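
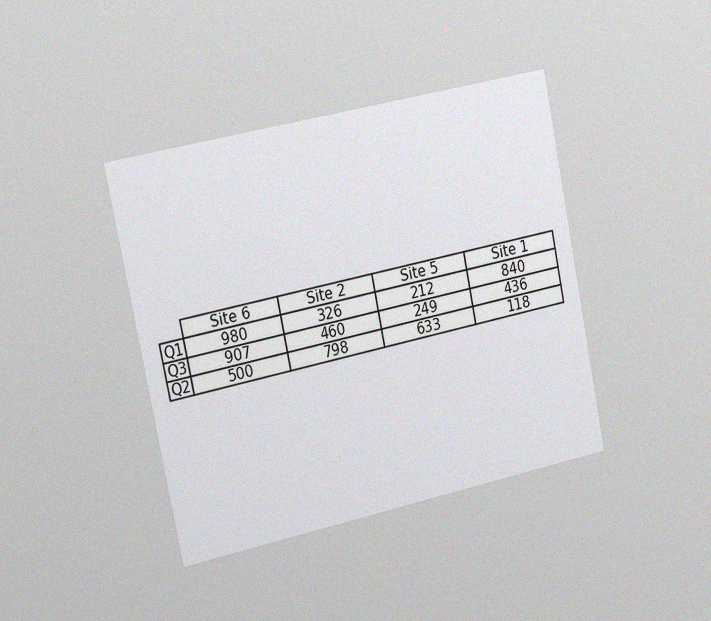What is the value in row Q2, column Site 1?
118

The chart is tilted about 12° counter-clockwise and viewed slightly from the left, with some photo noise. The (Q2, Site 1) cell reads 118.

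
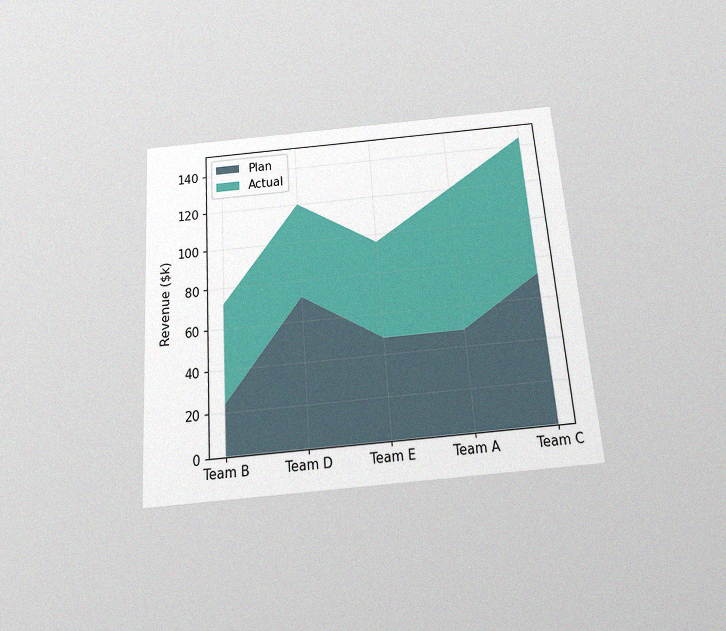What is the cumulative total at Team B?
$72k

The chart is tilted about 4° counter-clockwise and viewed slightly from below, with some photo noise. The stacked total at Team B reaches $72k.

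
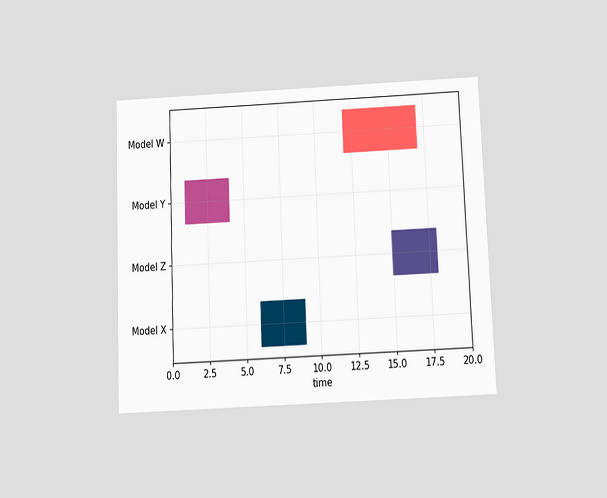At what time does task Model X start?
6

The chart is tilted about 2° counter-clockwise and viewed slightly from below. The Model X bar begins at t=6.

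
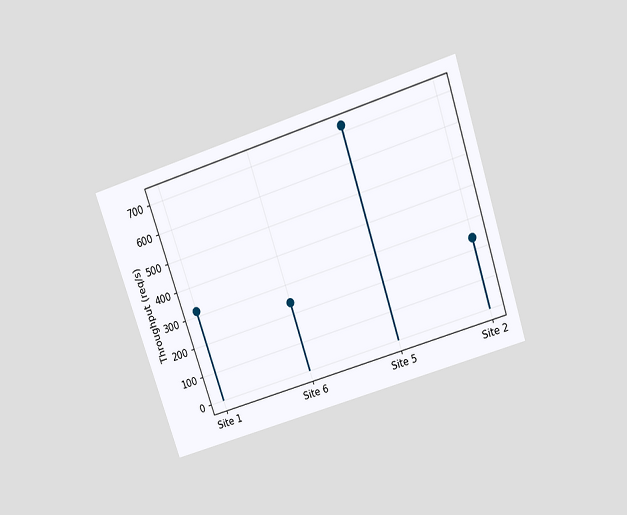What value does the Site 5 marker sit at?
The chart is tilted about 18° counter-clockwise and viewed slightly from above. The Site 5 marker sits at 720req/s.

720req/s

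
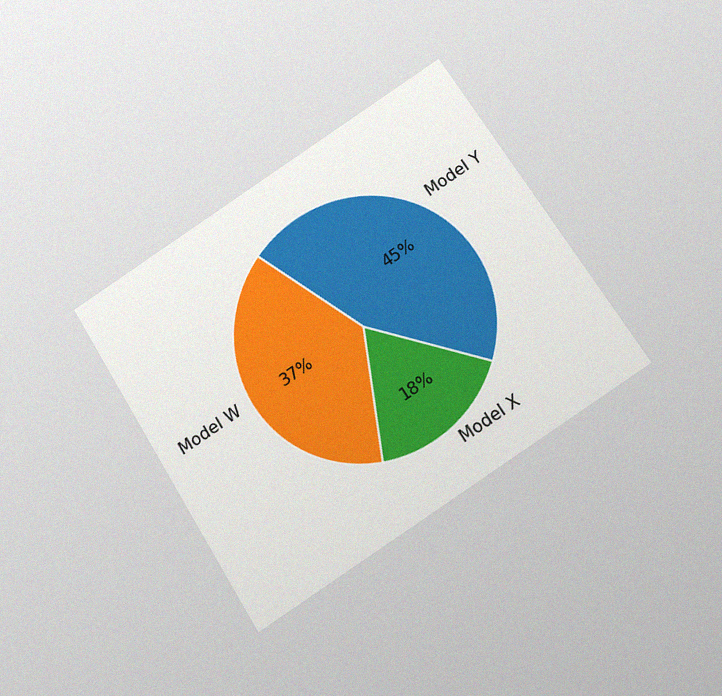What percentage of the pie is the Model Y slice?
45%

The chart is tilted about 32° counter-clockwise and viewed slightly from below, with some photo noise. The Model Y slice takes up 45% of the pie.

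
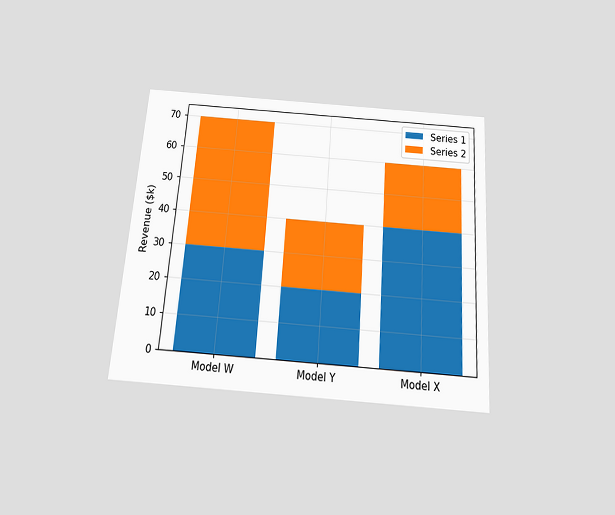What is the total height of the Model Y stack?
$40k

The chart is tilted about 4° clockwise and viewed slightly from below. The Model Y stack's top reaches $40k on the y-axis.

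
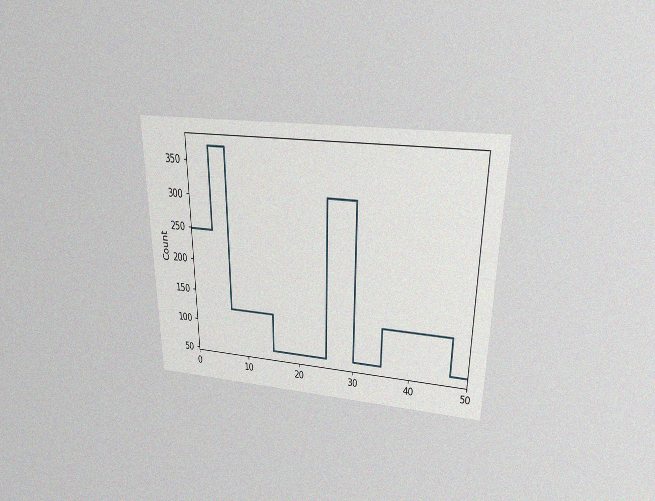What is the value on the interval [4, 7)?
The chart is viewed slightly from above, with some photo noise. On [4, 7) the step sits at 372.

372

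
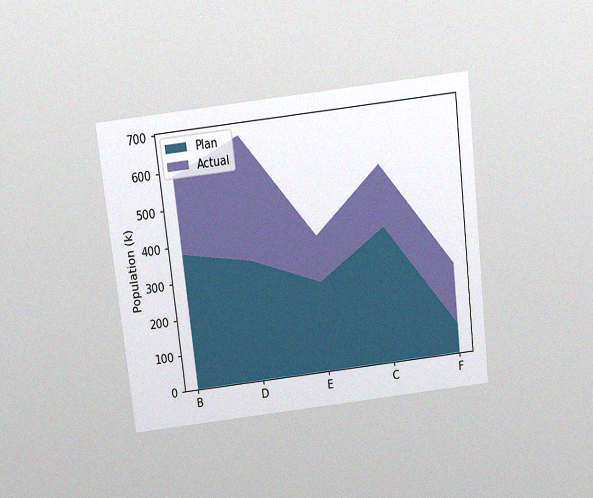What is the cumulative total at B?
The chart is tilted about 7° counter-clockwise and viewed slightly from above, with some photo noise. The stacked total at B reaches 588k.

588k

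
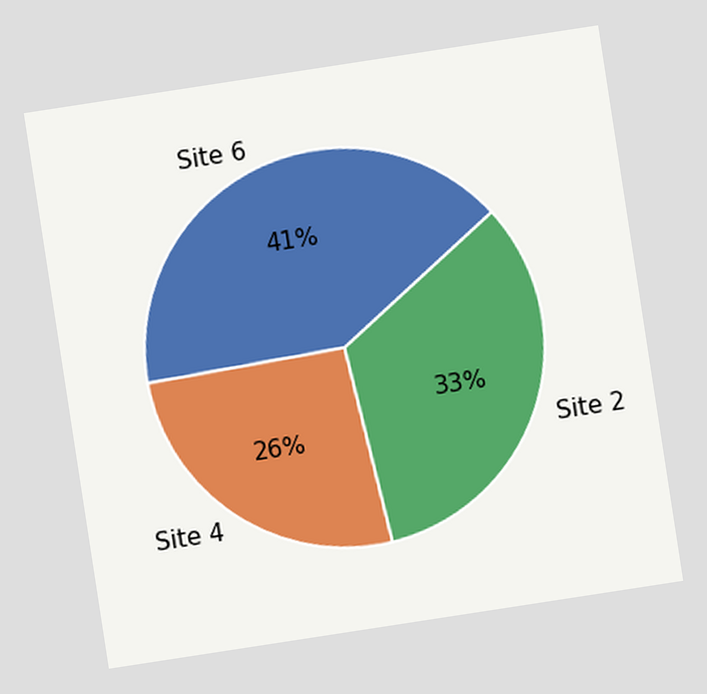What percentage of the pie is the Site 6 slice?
The chart is tilted about 9° counter-clockwise. The Site 6 slice takes up 41% of the pie.

41%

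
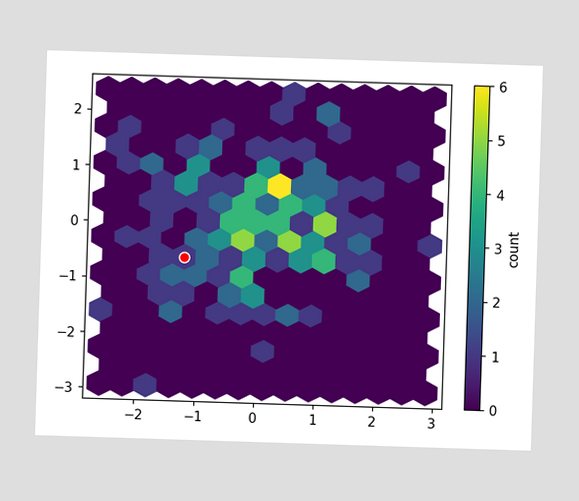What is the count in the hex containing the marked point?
1

The marked hex reads 1 on the colorbar.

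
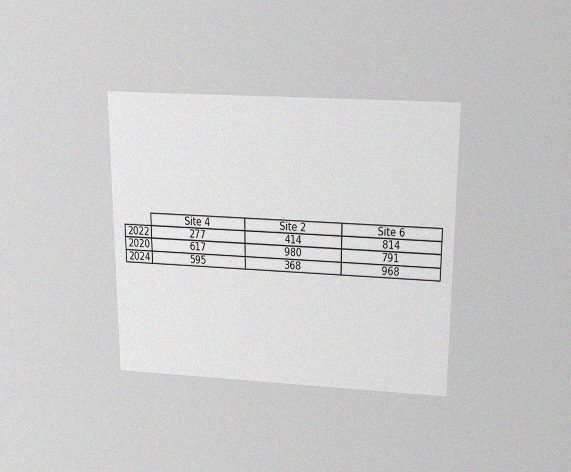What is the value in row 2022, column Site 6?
The chart is viewed slightly from above, with some photo noise. The (2022, Site 6) cell reads 814.

814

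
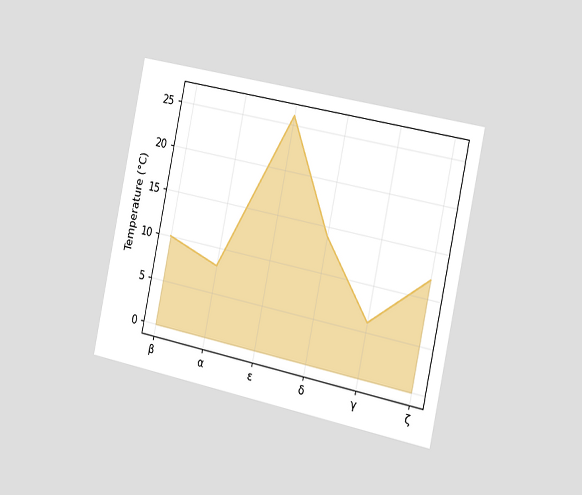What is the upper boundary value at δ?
14°C

The chart is tilted about 12° clockwise and viewed slightly from the right. At δ the upper boundary is at 14°C.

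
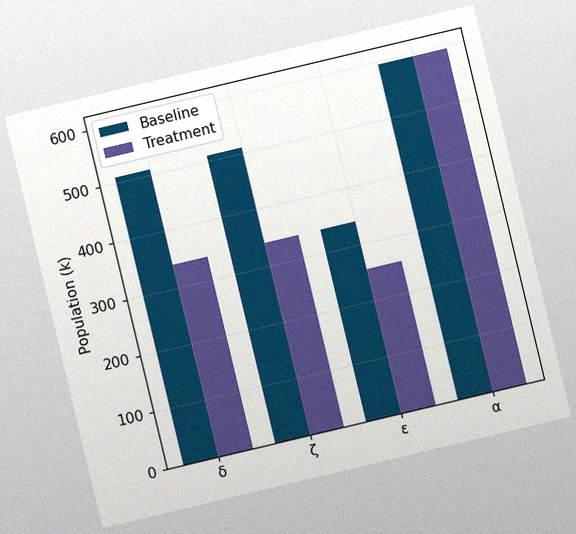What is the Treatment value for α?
595k

The chart is tilted about 13° counter-clockwise, with some photo noise. The Treatment bar at α reaches 595k on the y-axis.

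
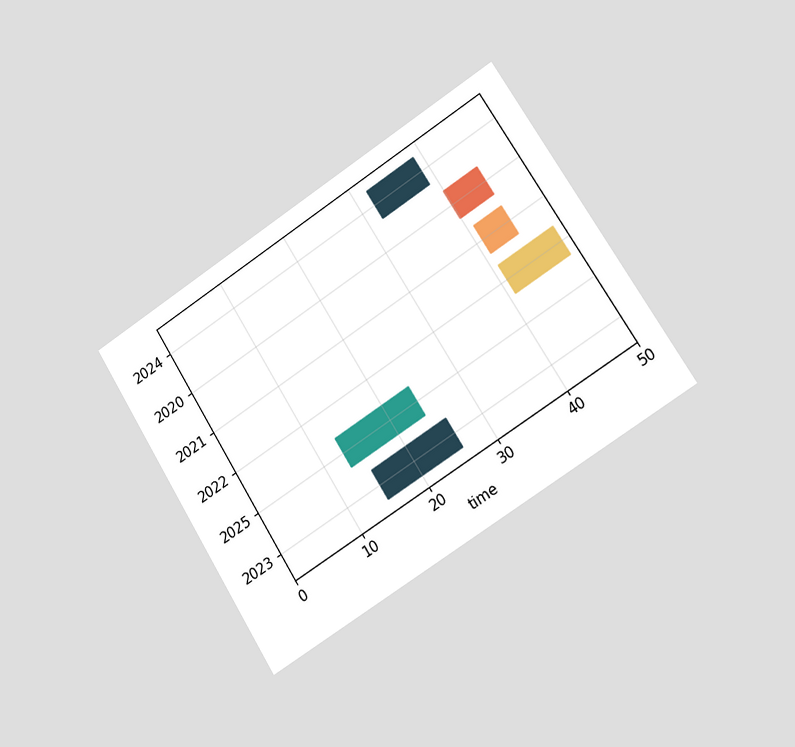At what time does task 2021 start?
The chart is tilted about 32° counter-clockwise and viewed slightly from the right. The 2021 bar begins at t=41.

41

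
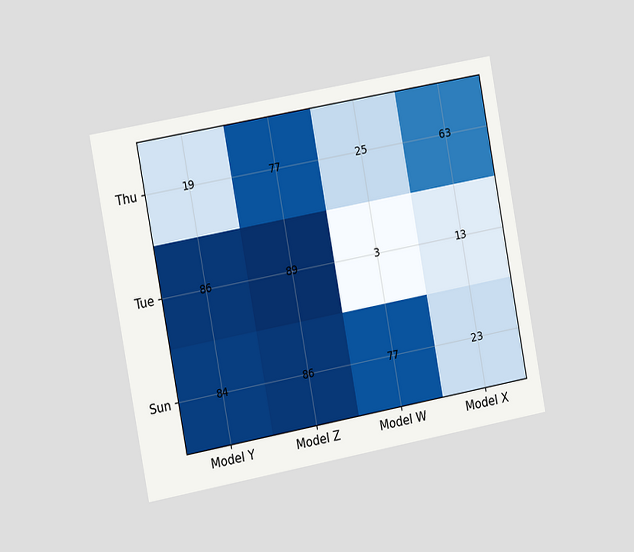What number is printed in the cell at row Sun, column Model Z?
86

The chart is tilted about 10° counter-clockwise and viewed slightly from the left. The (Sun, Model Z) cell reads 86.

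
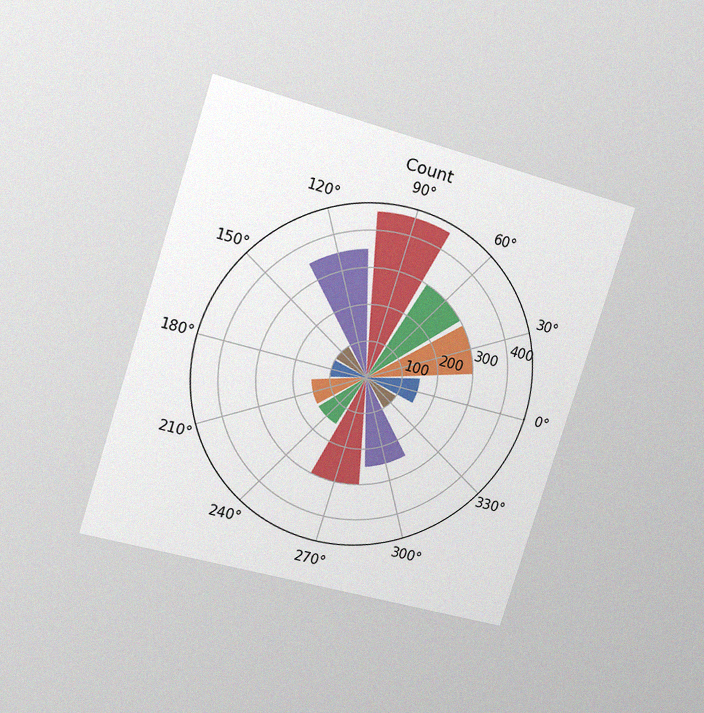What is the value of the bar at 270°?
The chart is tilted about 17° clockwise and viewed slightly from the left, with some photo noise. The bar at 270° reaches 300 on the radial axis.

300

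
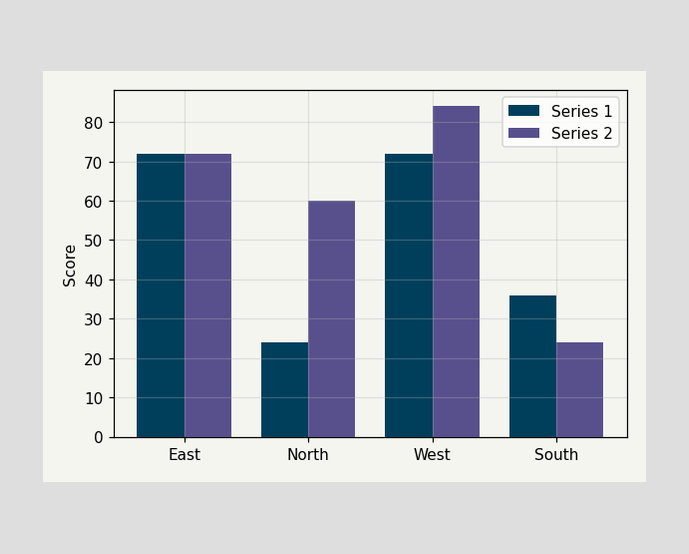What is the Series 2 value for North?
The Series 2 bar at North reaches 60 on the y-axis.

60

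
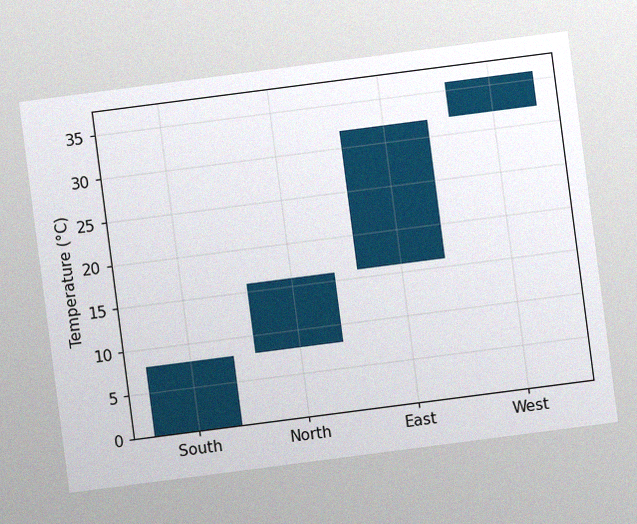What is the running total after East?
The chart is tilted about 7° counter-clockwise, with some photo noise. After East the running total reaches 32°C.

32°C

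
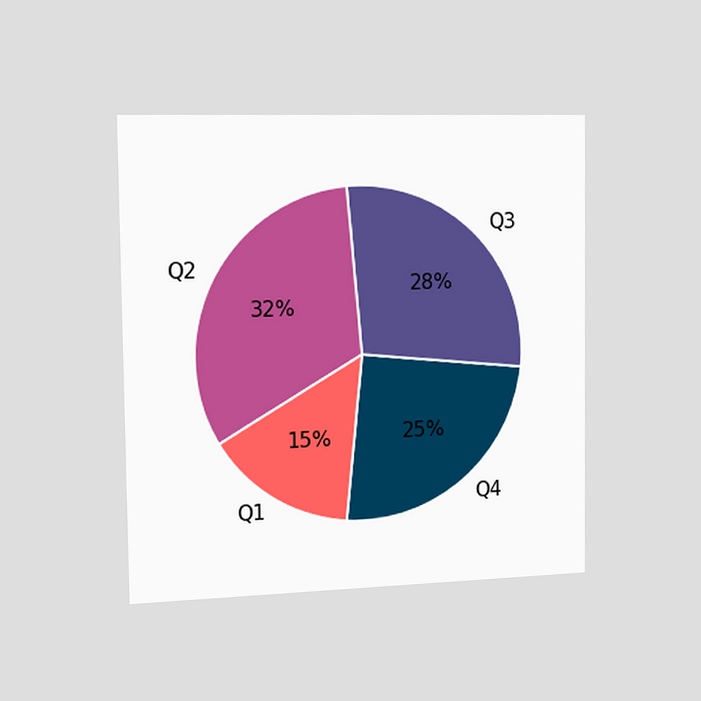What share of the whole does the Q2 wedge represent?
32%

The chart is viewed slightly from the left. The Q2 slice takes up 32% of the pie.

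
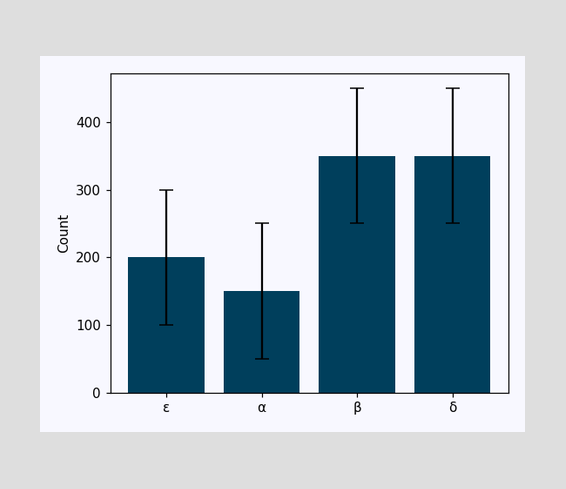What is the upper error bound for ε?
300

The ε bar's upper whisker reaches 300.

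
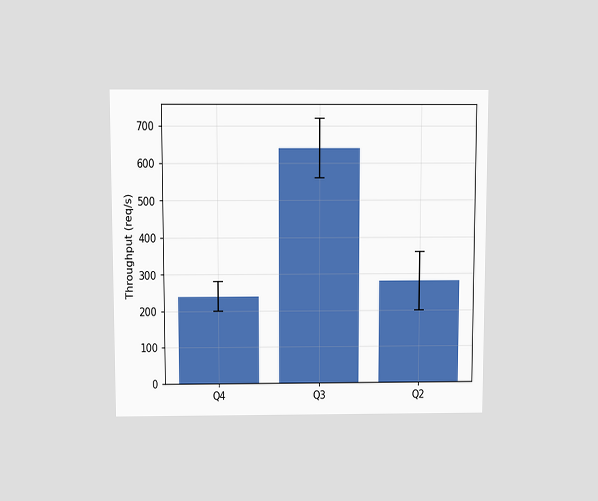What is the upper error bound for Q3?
720req/s

The chart is viewed slightly from above. The Q3 bar's upper whisker reaches 720req/s.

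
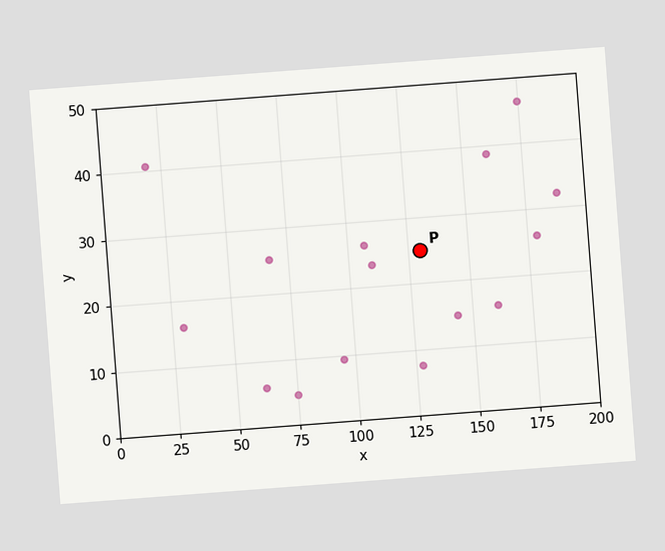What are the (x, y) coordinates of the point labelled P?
(130, 25)

The chart is tilted about 4° counter-clockwise. Following the gridlines from P to each axis, P sits at (130, 25).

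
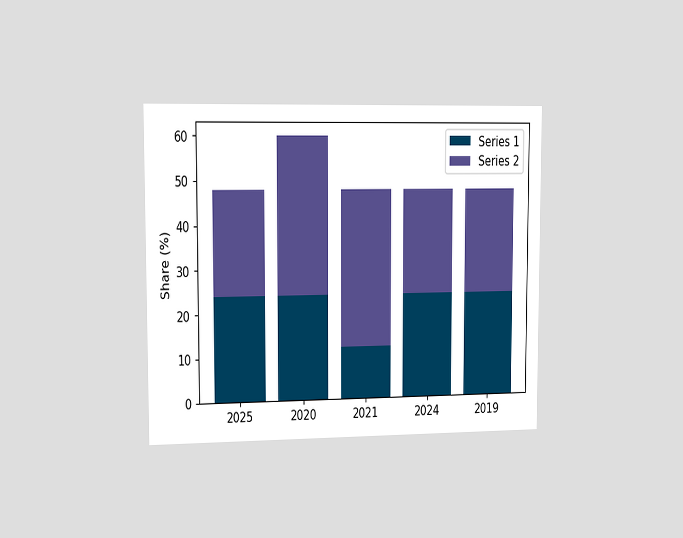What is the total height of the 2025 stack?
The chart is viewed slightly from the left. The 2025 stack's top reaches 48% on the y-axis.

48%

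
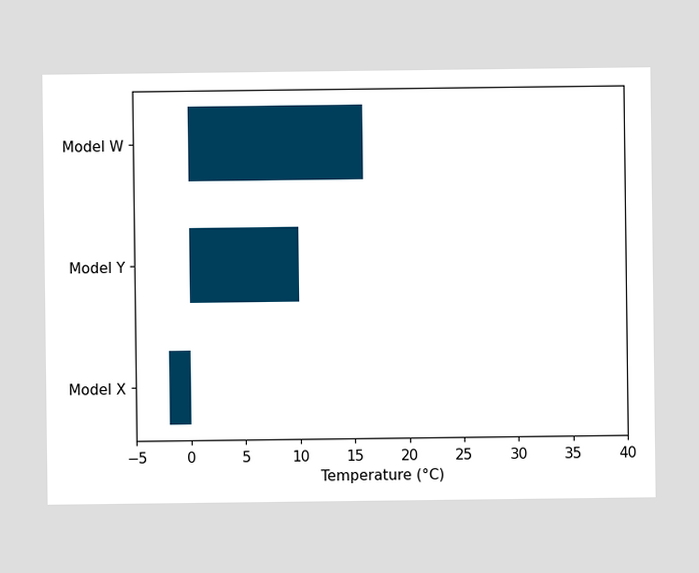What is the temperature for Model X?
-2°C

Reading along the chart's x-axis, the Model X bar reaches -2°C.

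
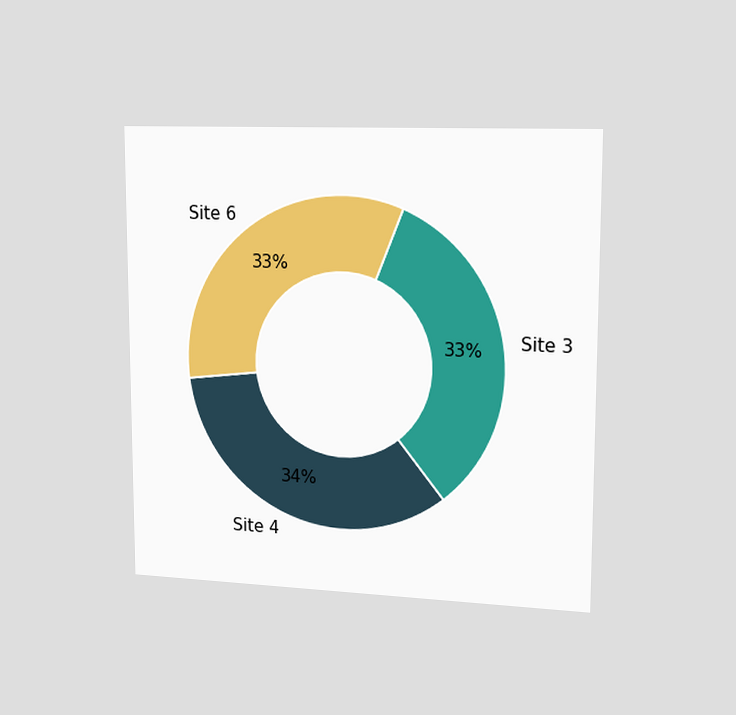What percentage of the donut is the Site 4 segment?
The chart is viewed slightly from the right. The Site 4 segment takes up 34% of the ring.

34%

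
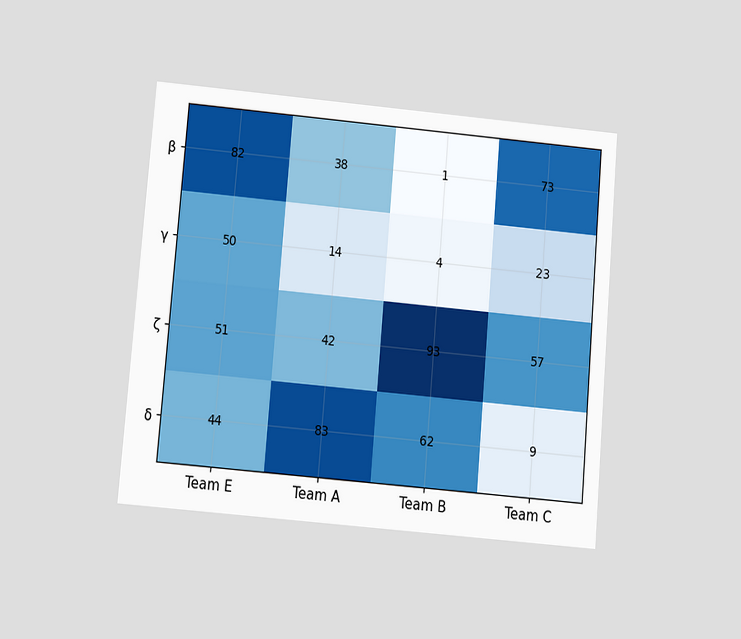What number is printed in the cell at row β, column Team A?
38

The chart is tilted about 5° clockwise and viewed slightly from below. The (β, Team A) cell reads 38.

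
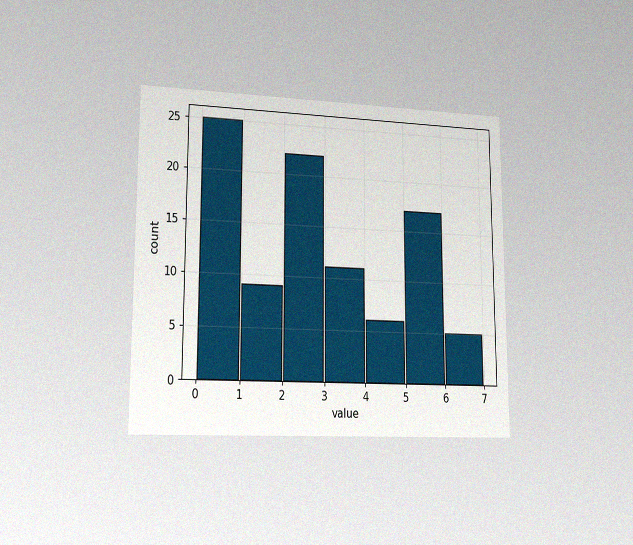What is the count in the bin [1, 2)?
9

The chart is viewed slightly from the left, with some photo noise. The [1, 2) bin has height 9.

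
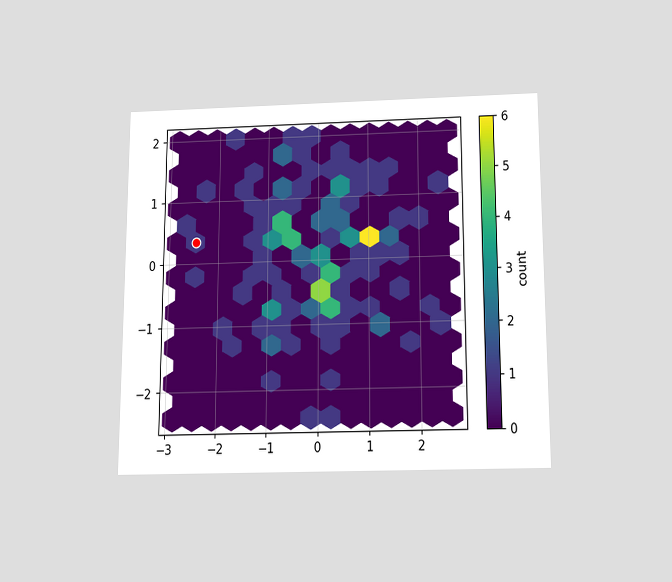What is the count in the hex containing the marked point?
The chart is viewed slightly from below. The marked hex reads 1 on the colorbar.

1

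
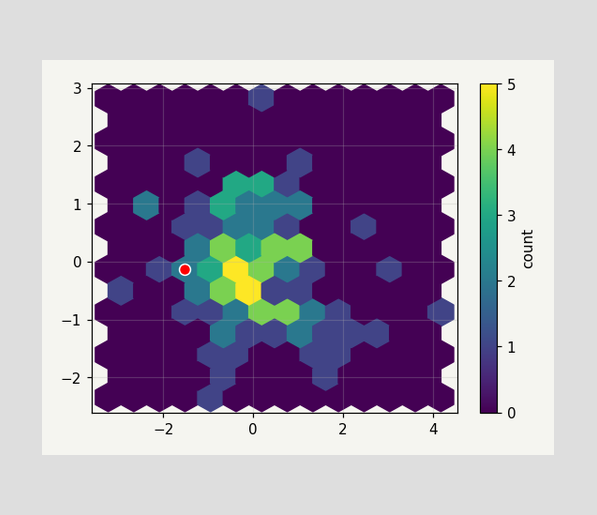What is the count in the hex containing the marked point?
2

The marked hex reads 2 on the colorbar.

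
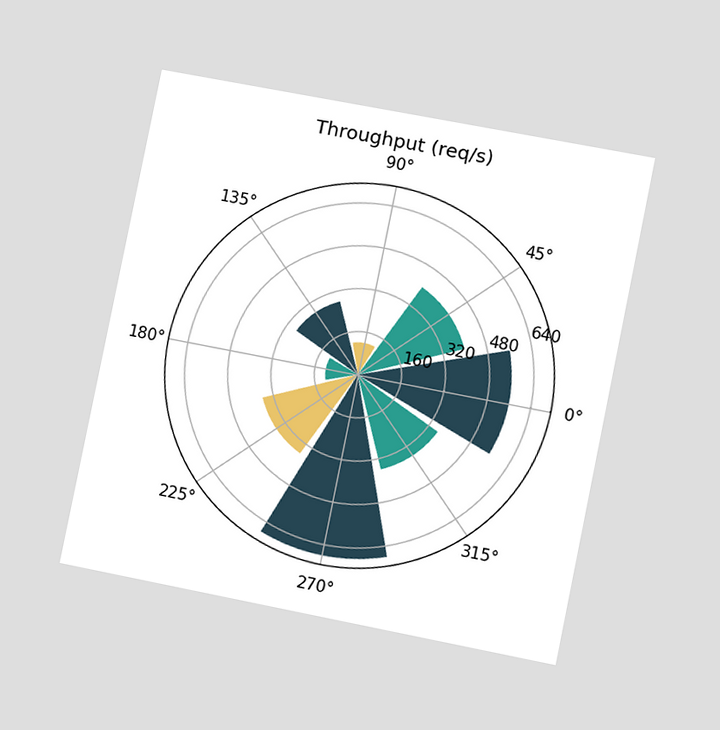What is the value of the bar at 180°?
120req/s

The chart is tilted about 11° clockwise and viewed at a slight angle. The bar at 180° reaches 120req/s on the radial axis.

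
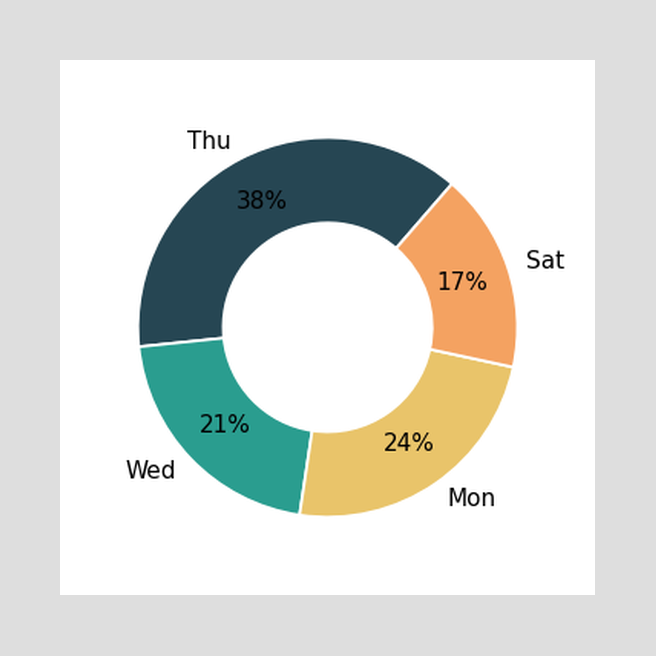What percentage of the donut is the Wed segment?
21%

The Wed segment takes up 21% of the ring.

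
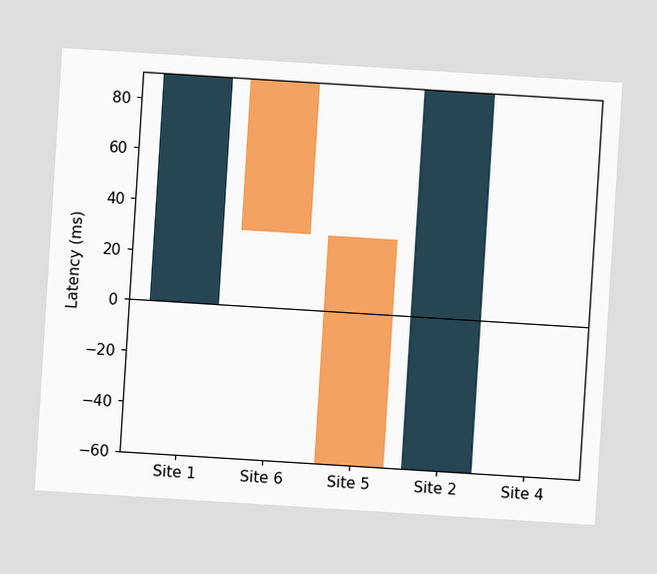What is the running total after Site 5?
-60ms

The chart is tilted about 4° clockwise. After Site 5 the running total reaches -60ms.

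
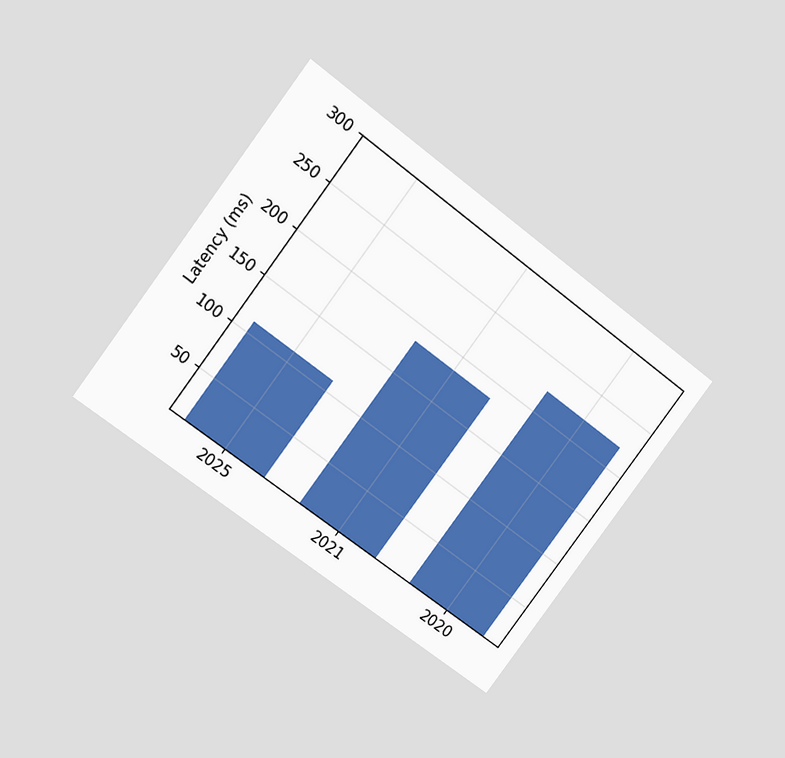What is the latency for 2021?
The chart is tilted about 37° clockwise and viewed at a slight angle. Reading along the chart's y-axis, the 2021 bar reaches 185ms.

185ms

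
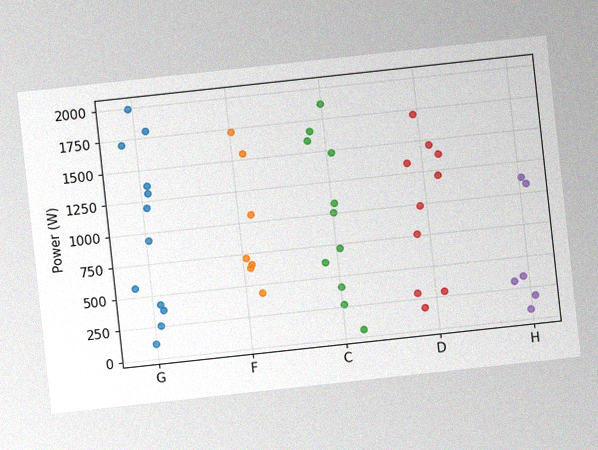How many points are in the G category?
The chart is tilted about 6° counter-clockwise, with some photo noise. Counting the markers in the G column gives 12.

12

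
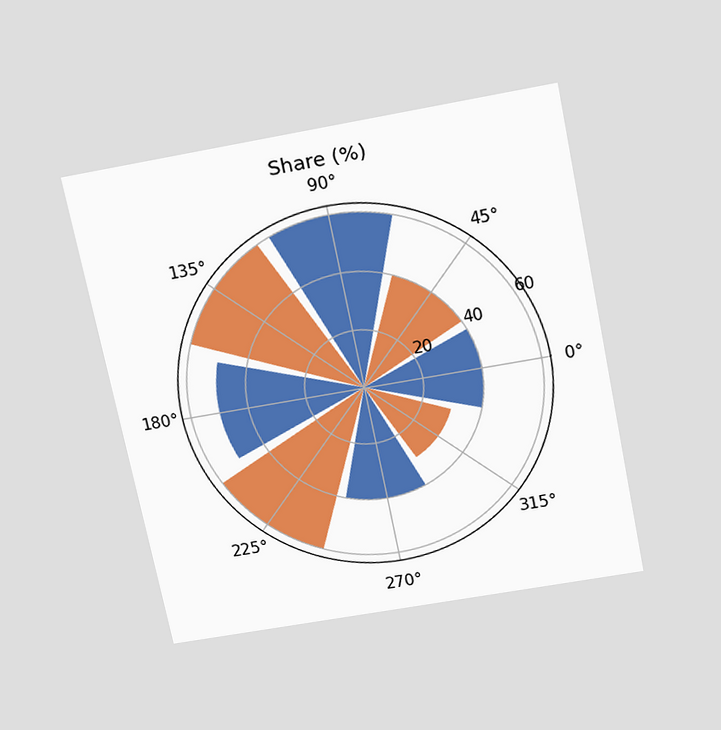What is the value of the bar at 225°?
The chart is tilted about 11° counter-clockwise and viewed slightly from above. The bar at 225° reaches 60% on the radial axis.

60%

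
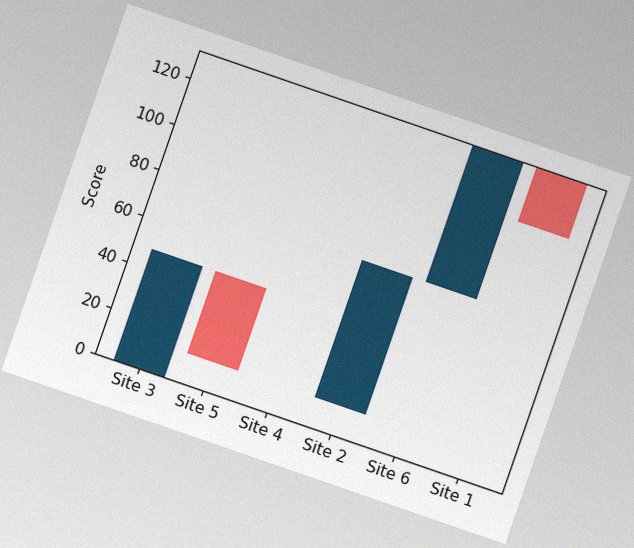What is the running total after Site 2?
The chart is tilted about 19° clockwise, with some photo noise. After Site 2 the running total reaches 72.

72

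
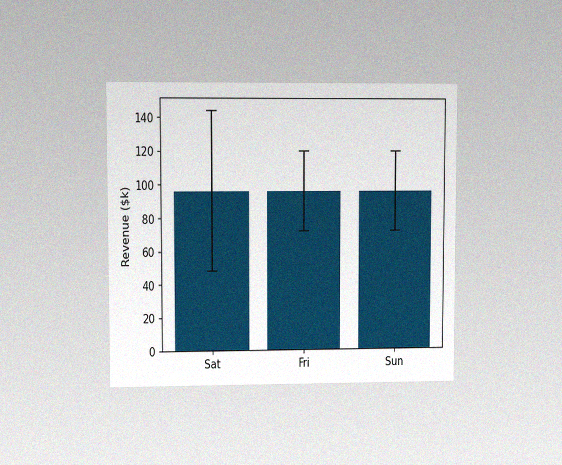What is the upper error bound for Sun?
$120k

The chart is viewed at a slight angle, with some photo noise. The Sun bar's upper whisker reaches $120k.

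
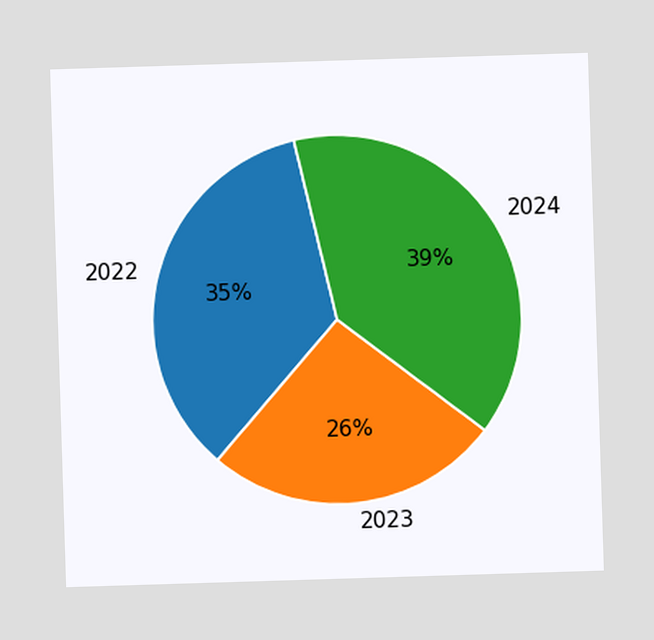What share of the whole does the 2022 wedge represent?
The 2022 slice takes up 35% of the pie.

35%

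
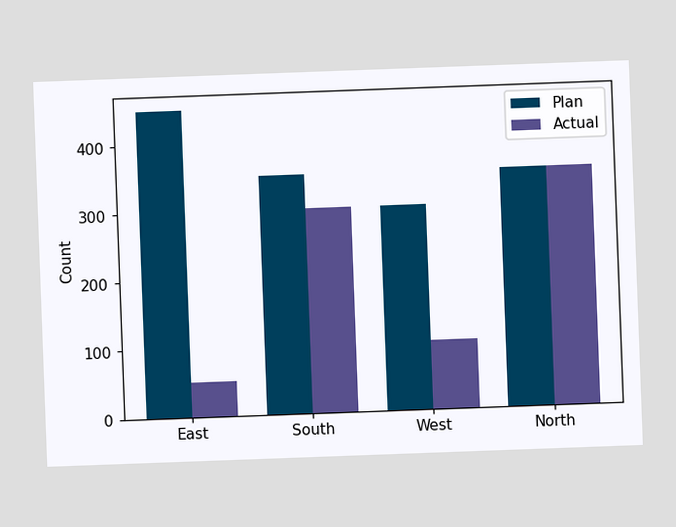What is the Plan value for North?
The chart is tilted about 2° counter-clockwise. The Plan bar at North reaches 350 on the y-axis.

350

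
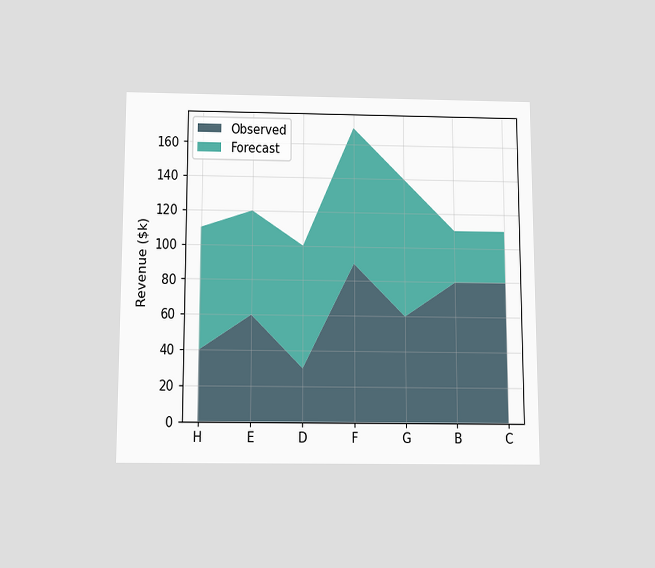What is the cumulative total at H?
The chart is viewed slightly from below. The stacked total at H reaches $110k.

$110k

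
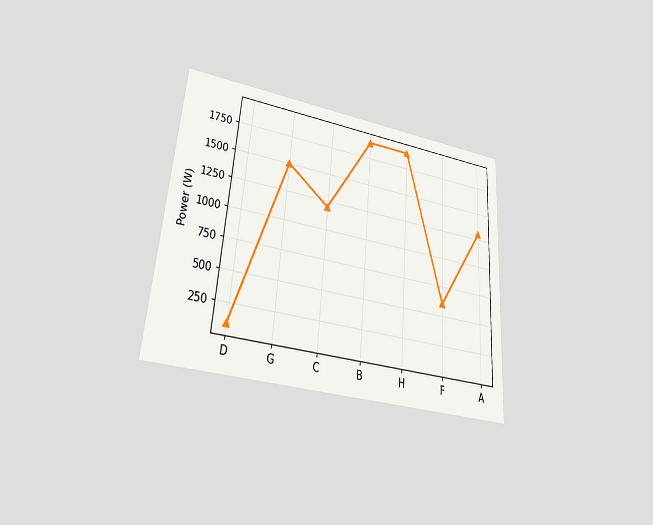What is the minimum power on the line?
100W

The chart is tilted about 4° clockwise and viewed at a slight angle. The lowest point is at D, and reading across to the y-axis gives 100W.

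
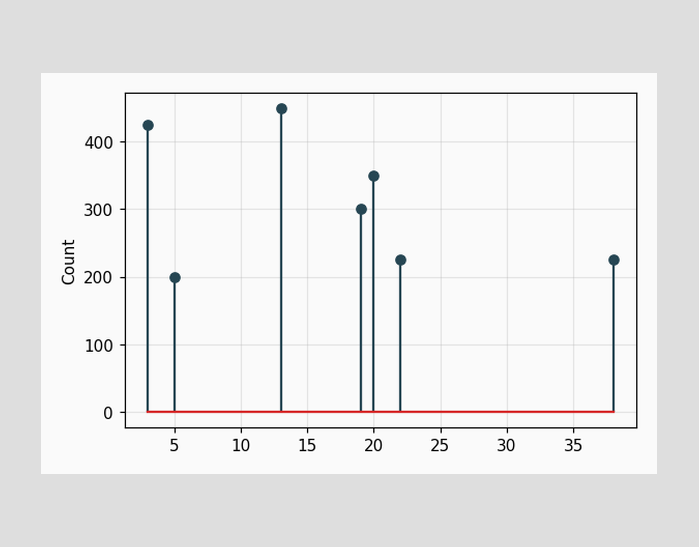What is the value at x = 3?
425

The stem at x=3 reaches 425.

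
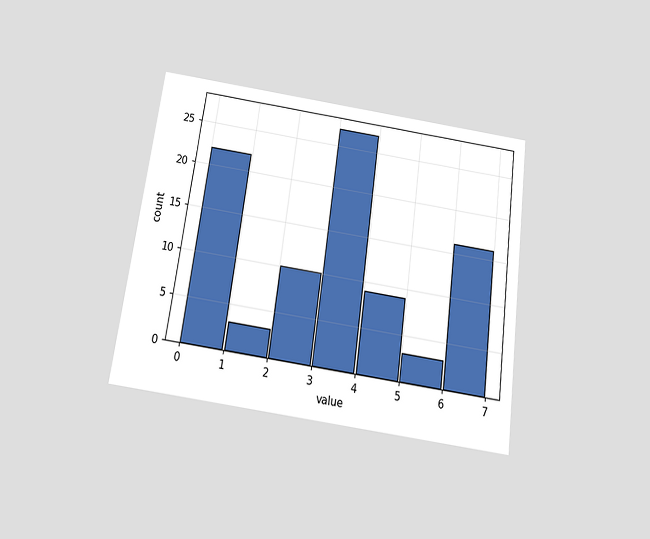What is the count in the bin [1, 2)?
3

The chart is tilted about 8° clockwise and viewed slightly from below. The [1, 2) bin has height 3.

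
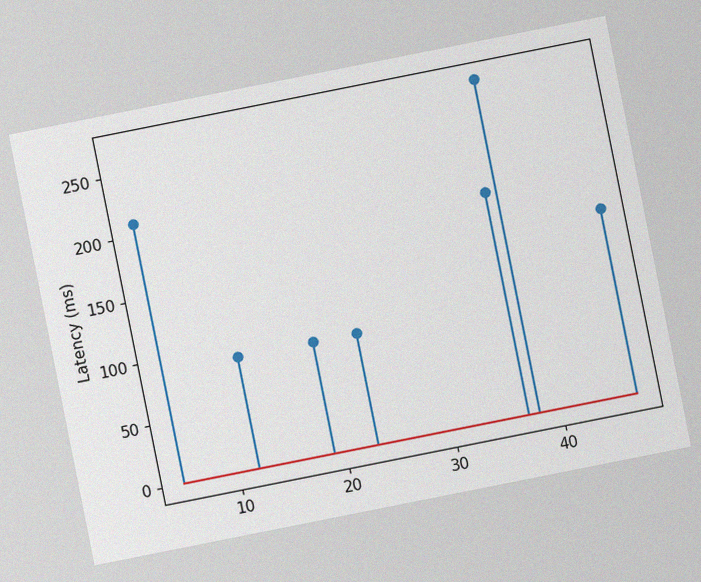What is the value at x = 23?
90ms

The chart is tilted about 11° counter-clockwise, with some photo noise. The stem at x=23 reaches 90ms.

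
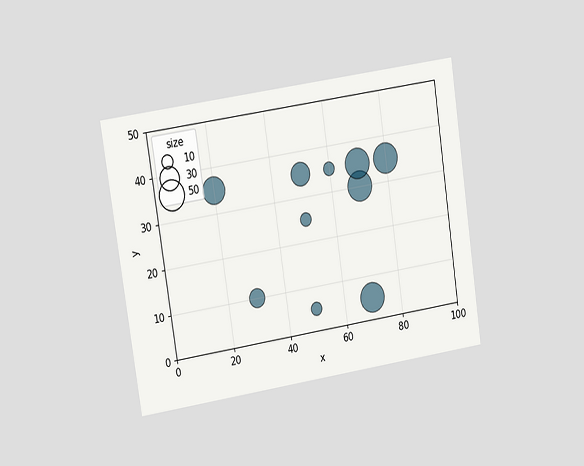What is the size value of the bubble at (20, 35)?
The chart is tilted about 9° counter-clockwise and viewed at a slight angle. Matching the bubble at (20, 35) against the size legend gives 40.

40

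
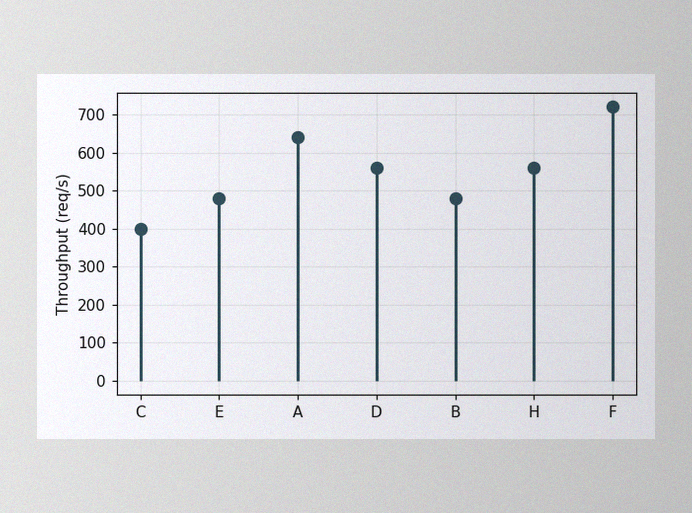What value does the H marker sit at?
The image has some photo noise and uneven lighting. The H marker sits at 560req/s.

560req/s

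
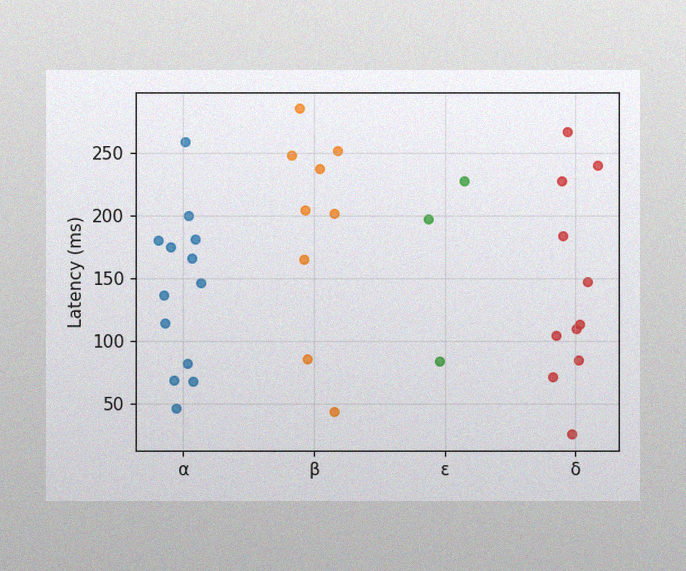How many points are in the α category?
The image has some photo noise and uneven lighting. Counting the markers in the α column gives 13.

13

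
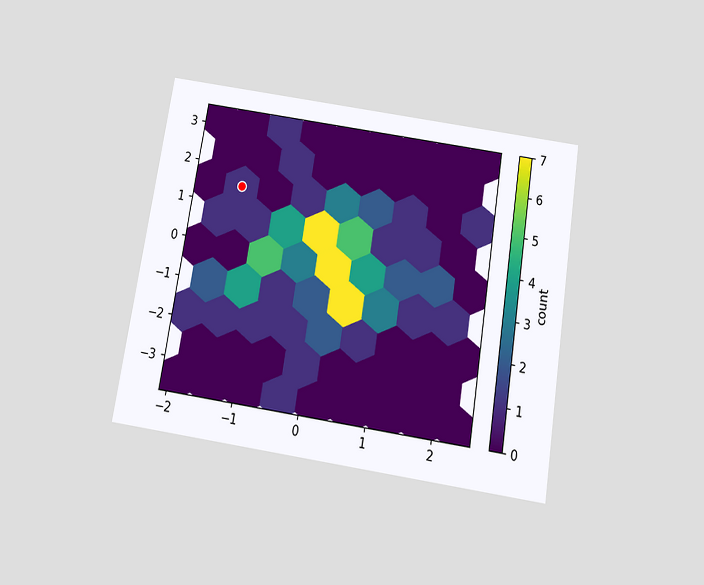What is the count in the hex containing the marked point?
1

The chart is tilted about 9° clockwise and viewed slightly from below. The marked hex reads 1 on the colorbar.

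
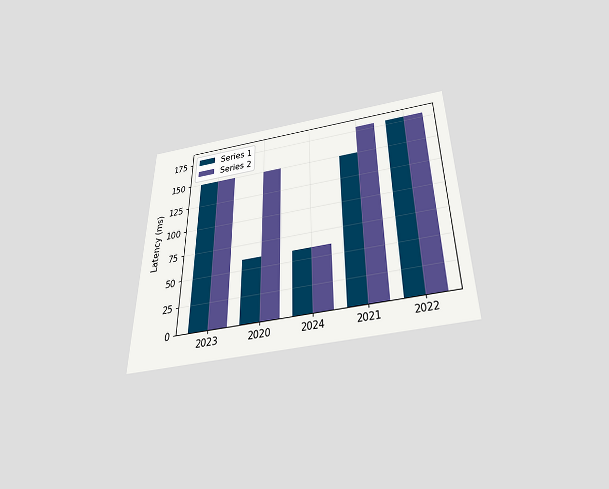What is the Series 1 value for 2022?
180ms

The chart is viewed slightly from below. The Series 1 bar at 2022 reaches 180ms on the y-axis.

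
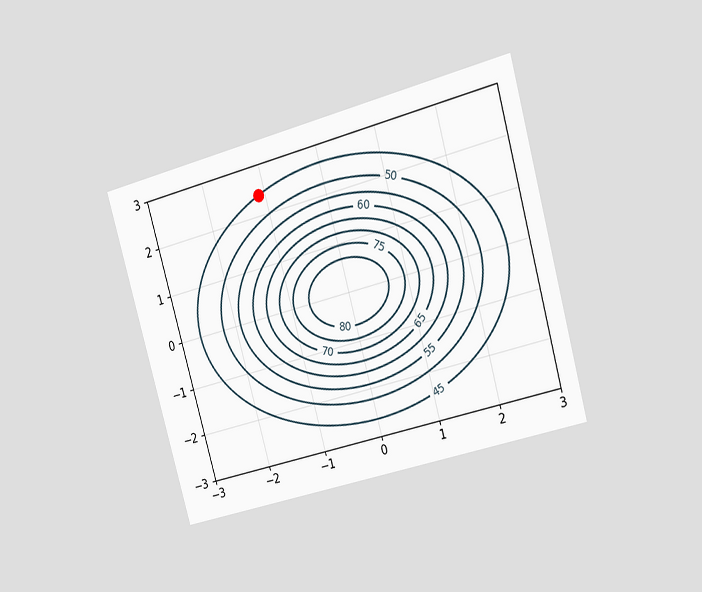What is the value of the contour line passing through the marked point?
The chart is tilted about 15° counter-clockwise and viewed at a slight angle. The marked point sits on the contour labelled 45.

45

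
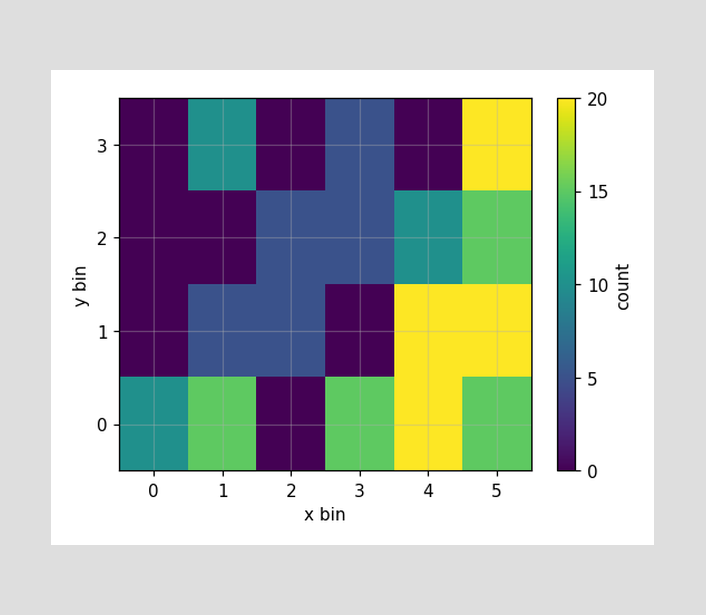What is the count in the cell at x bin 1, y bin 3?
Matching the cell (1, 3) against the colorbar gives 10.

10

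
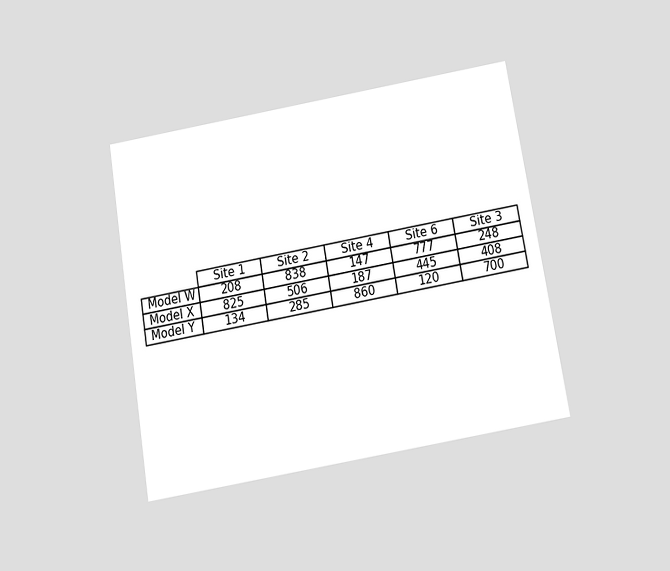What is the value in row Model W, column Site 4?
147

The chart is tilted about 10° counter-clockwise and viewed slightly from below. The (Model W, Site 4) cell reads 147.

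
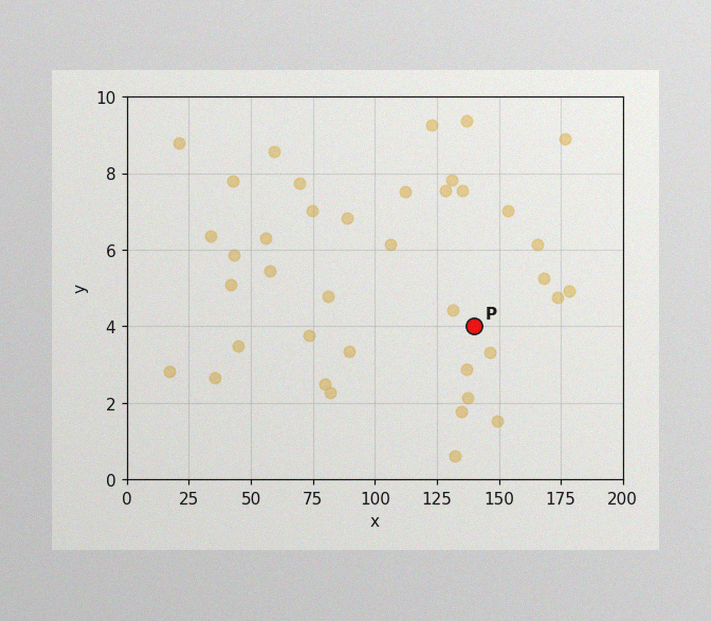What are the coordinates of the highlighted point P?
(140, 4)

The image has some photo noise and uneven lighting. Following the gridlines from P to each axis, P sits at (140, 4).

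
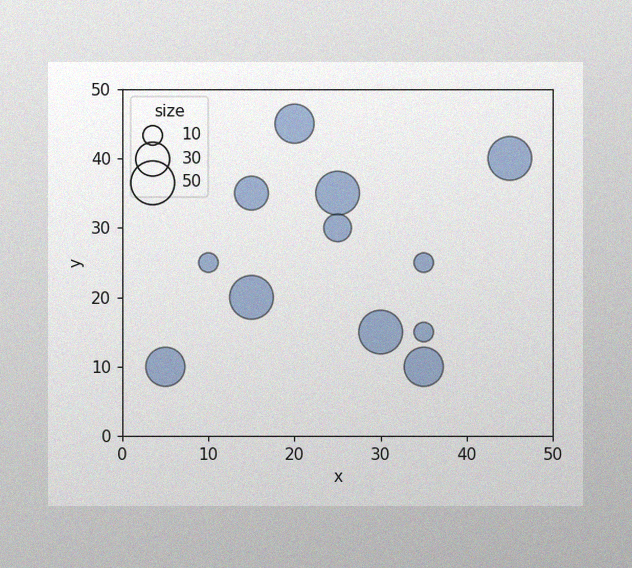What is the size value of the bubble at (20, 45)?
40

The image has some photo noise and uneven lighting. Matching the bubble at (20, 45) against the size legend gives 40.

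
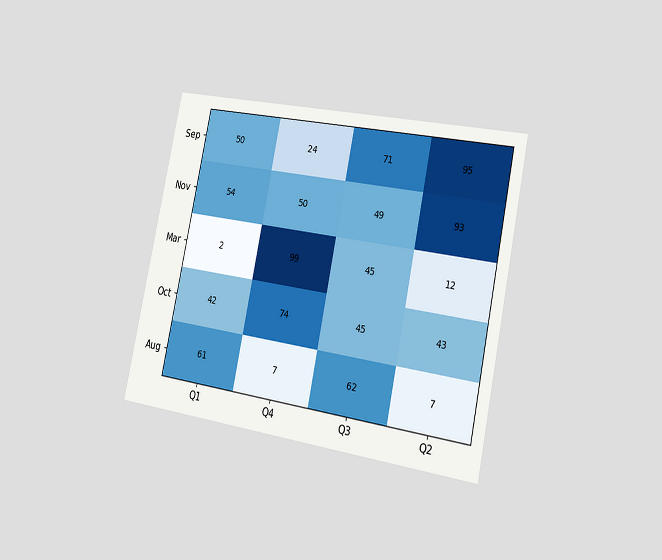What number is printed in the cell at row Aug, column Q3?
62

The chart is tilted about 12° clockwise and viewed slightly from the right. The (Aug, Q3) cell reads 62.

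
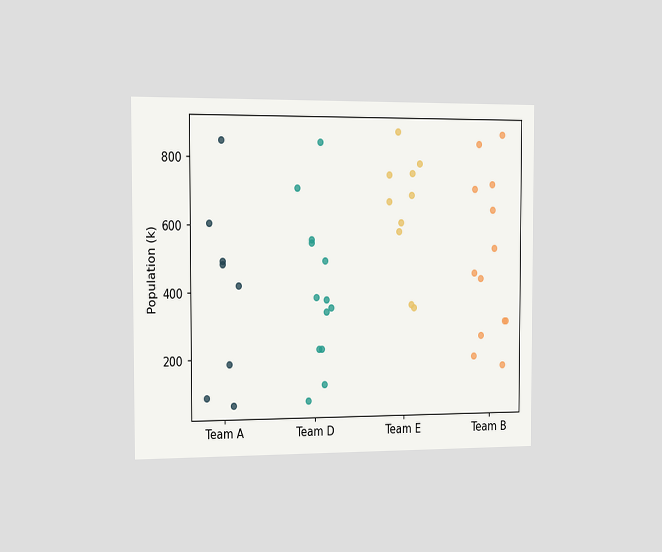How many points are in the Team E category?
The chart is viewed slightly from the left. Counting the markers in the Team E column gives 10.

10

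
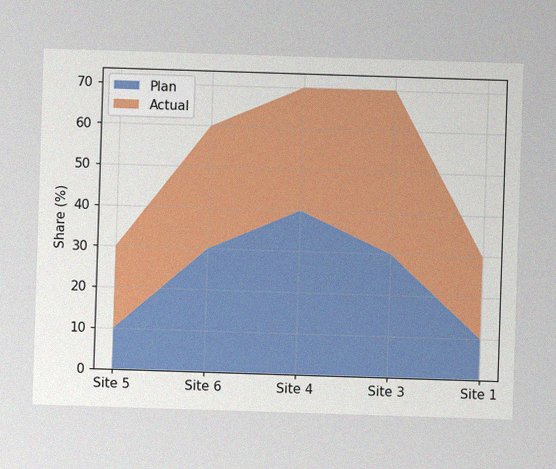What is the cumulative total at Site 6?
60%

The image has some photo noise and uneven lighting. The stacked total at Site 6 reaches 60%.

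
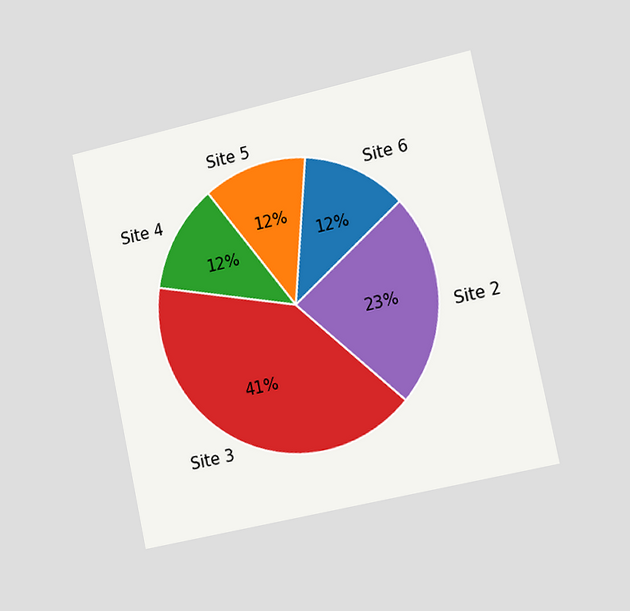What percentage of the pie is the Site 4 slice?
The chart is tilted about 12° counter-clockwise and viewed slightly from the right. The Site 4 slice takes up 12% of the pie.

12%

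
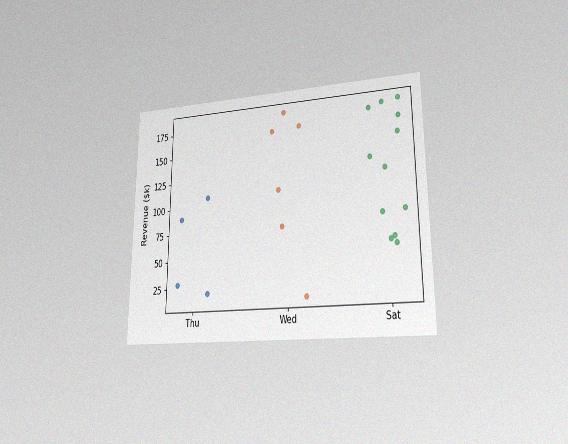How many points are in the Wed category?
6

The chart is viewed at a slight angle, with some photo noise. Counting the markers in the Wed column gives 6.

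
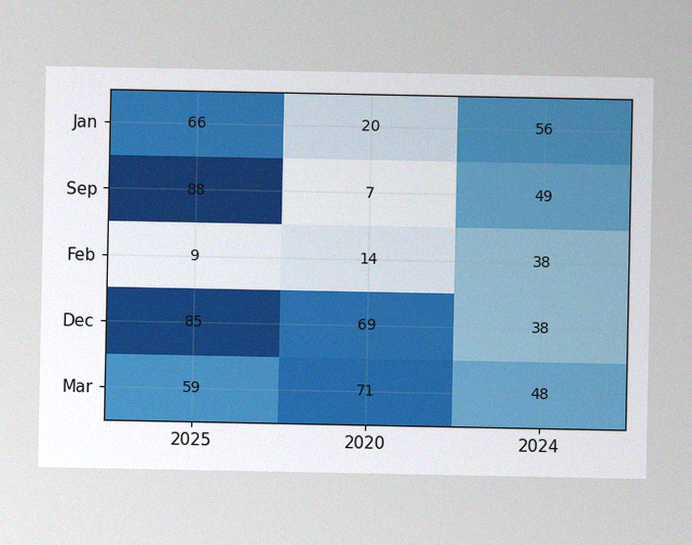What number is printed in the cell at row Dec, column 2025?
85

The image has some photo noise and uneven lighting. The (Dec, 2025) cell reads 85.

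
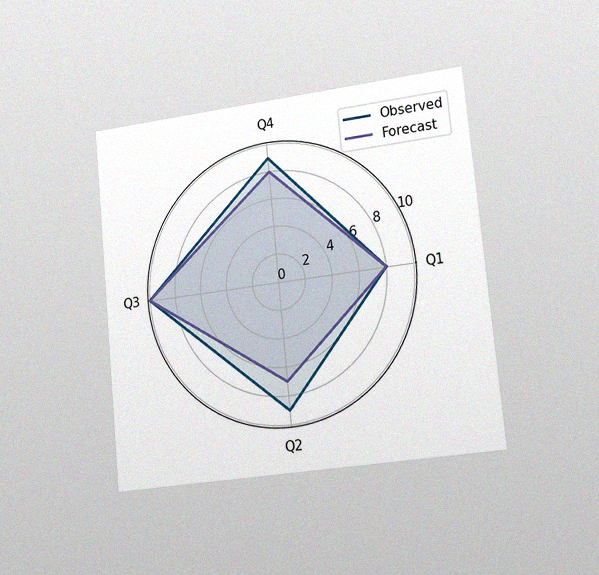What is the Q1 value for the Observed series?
8

The chart is tilted about 5° counter-clockwise and viewed slightly from the right, with some photo noise. On the Q1 axis, Observed reaches 8.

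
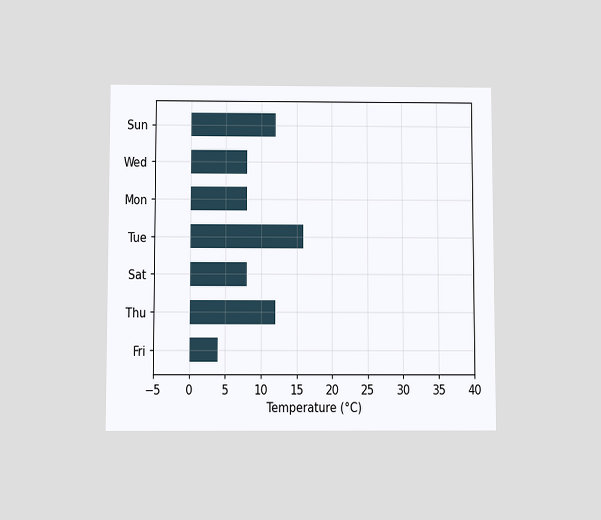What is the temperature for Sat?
8°C

The chart is viewed slightly from below. Reading along the chart's x-axis, the Sat bar reaches 8°C.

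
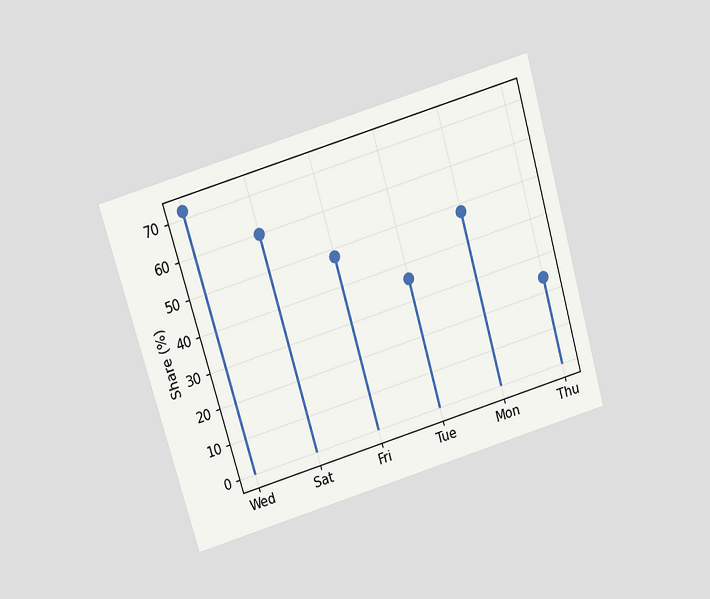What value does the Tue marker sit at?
36%

The chart is tilted about 16° counter-clockwise and viewed slightly from above. The Tue marker sits at 36%.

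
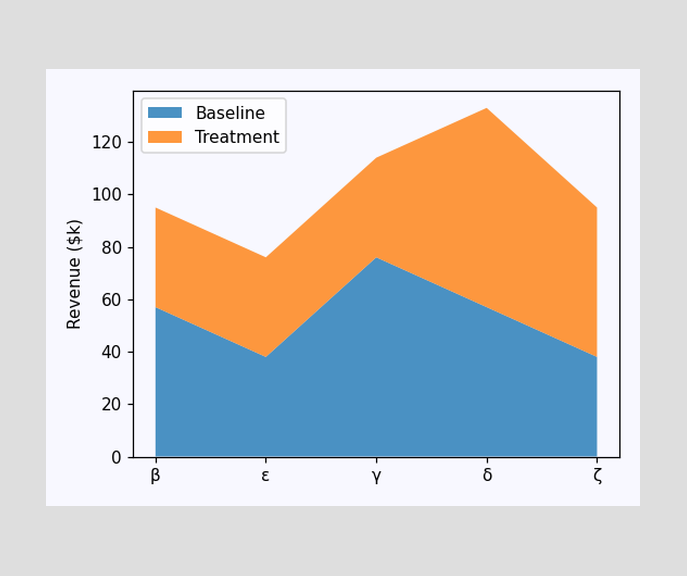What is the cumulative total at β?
$95k

The stacked total at β reaches $95k.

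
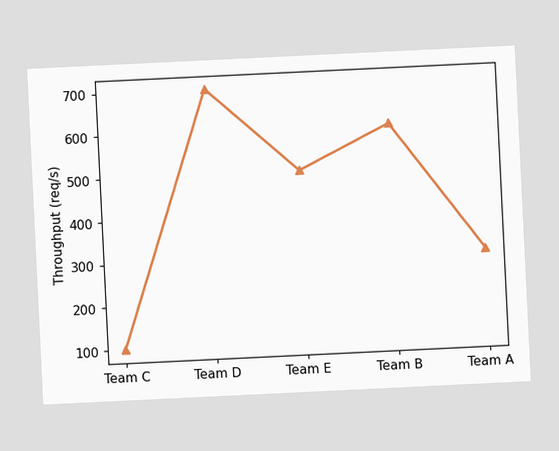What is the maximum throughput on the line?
700req/s

The chart is tilted about 3° counter-clockwise. The highest point is at Team D, and reading across to the y-axis gives 700req/s.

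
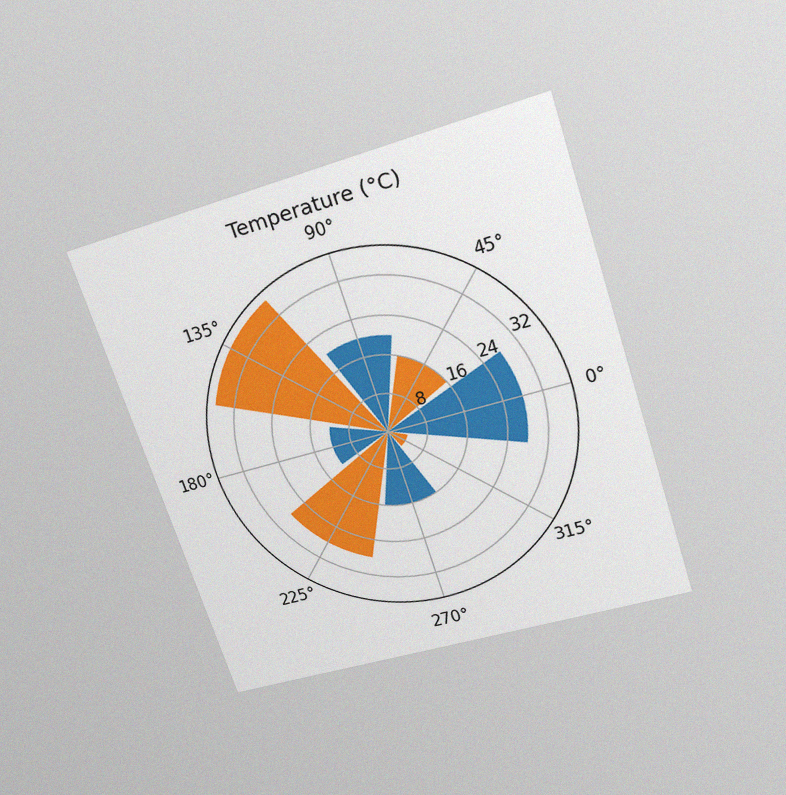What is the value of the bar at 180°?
The chart is tilted about 18° counter-clockwise and viewed slightly from above, with some photo noise. The bar at 180° reaches 12°C on the radial axis.

12°C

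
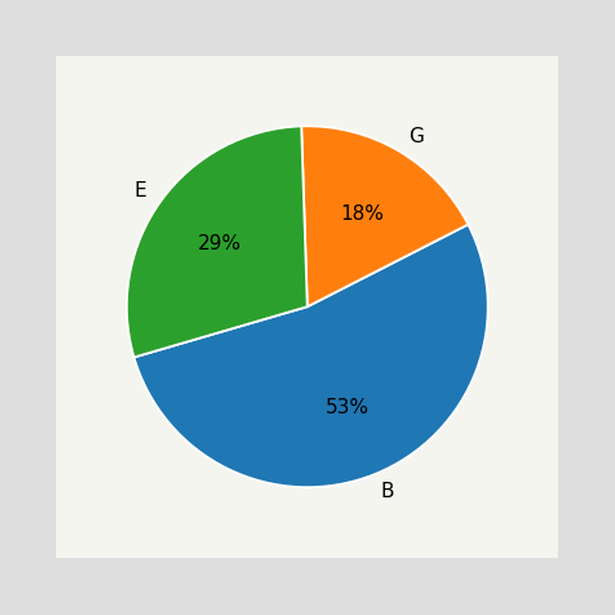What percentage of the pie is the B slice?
The B slice takes up 53% of the pie.

53%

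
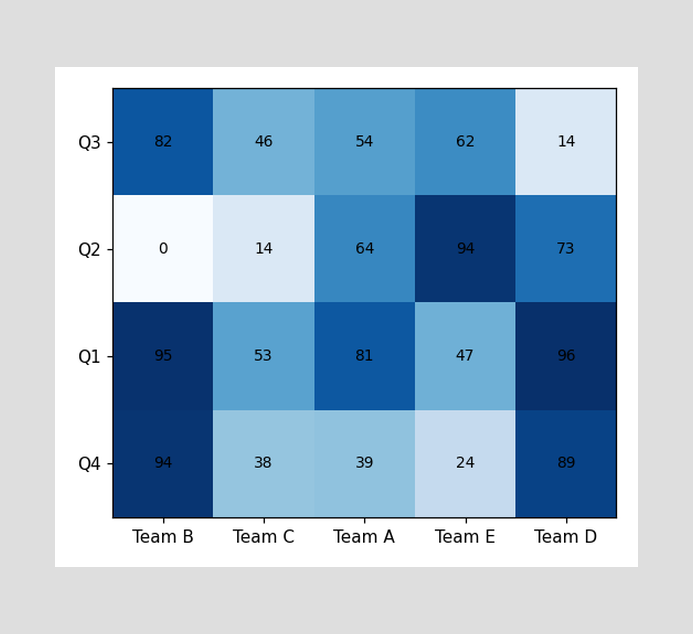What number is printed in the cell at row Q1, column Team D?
The (Q1, Team D) cell reads 96.

96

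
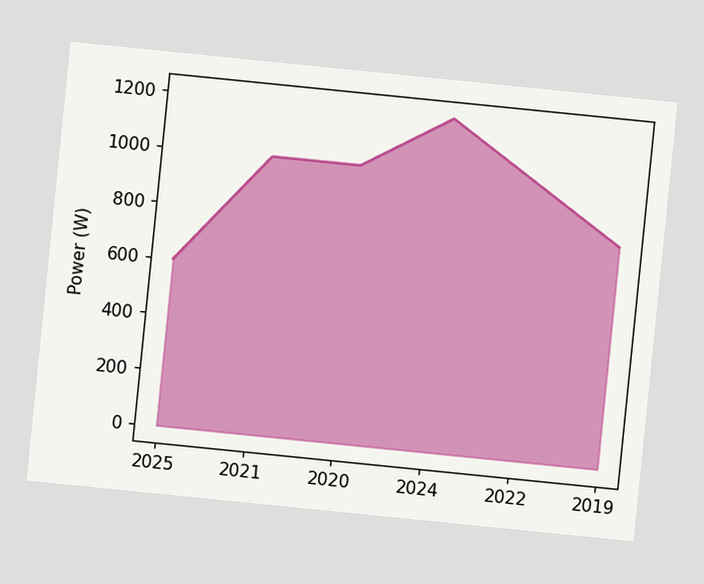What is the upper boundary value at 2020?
The chart is tilted about 6° clockwise. At 2020 the upper boundary is at 1000W.

1000W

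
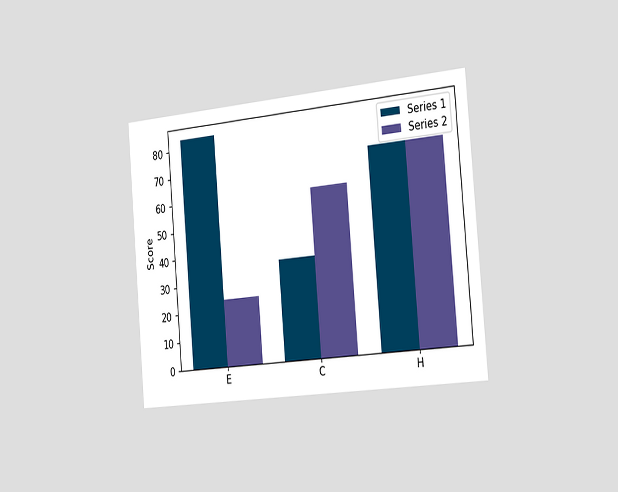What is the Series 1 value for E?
The chart is tilted about 5° counter-clockwise and viewed slightly from the right. The Series 1 bar at E reaches 84 on the y-axis.

84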